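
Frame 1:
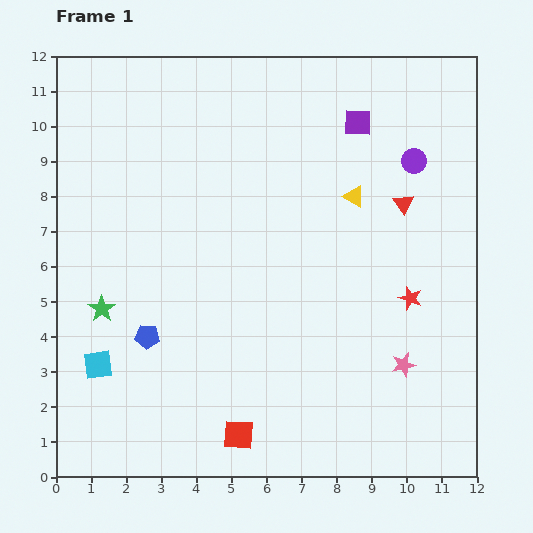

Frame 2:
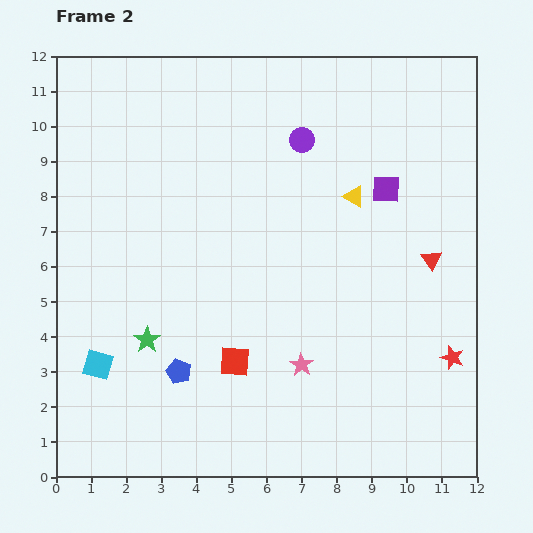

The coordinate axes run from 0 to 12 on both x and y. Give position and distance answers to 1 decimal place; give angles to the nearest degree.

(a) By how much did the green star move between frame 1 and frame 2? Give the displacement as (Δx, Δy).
(1.3, -0.9)

The green star was at (1.3, 4.8) in frame 1 and (2.6, 3.9) in frame 2.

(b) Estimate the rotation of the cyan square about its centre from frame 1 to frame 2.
24° clockwise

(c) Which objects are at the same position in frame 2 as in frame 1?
the cyan square, the yellow triangle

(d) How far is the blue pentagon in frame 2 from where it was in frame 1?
1.3

The blue pentagon moved from (2.6, 4.0) to (3.5, 3.0), a distance of √(0.9² + 1.0²) ≈ 1.3.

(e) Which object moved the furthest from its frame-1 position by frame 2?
the purple circle

(moved 3.3; next 2.9)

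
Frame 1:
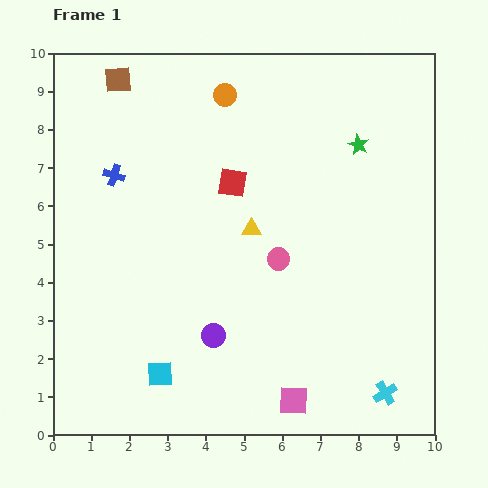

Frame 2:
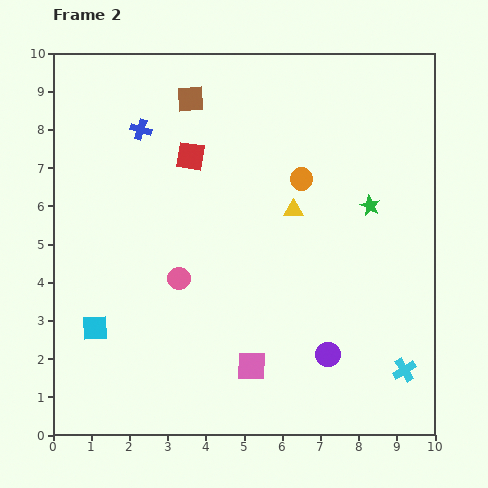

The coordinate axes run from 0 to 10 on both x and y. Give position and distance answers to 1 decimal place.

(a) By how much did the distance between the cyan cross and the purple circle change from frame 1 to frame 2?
-2.7

Distance in frame 1: 4.7. Distance in frame 2: 2.0.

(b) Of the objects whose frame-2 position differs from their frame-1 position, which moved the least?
the cyan cross

(moved 0.8)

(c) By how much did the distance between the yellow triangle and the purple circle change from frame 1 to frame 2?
+0.9

Distance in frame 1: 3.0. Distance in frame 2: 3.9.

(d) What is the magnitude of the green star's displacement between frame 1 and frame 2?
1.6

The green star moved from (8.0, 7.6) to (8.3, 6.0), a distance of √(0.3² + 1.6²) ≈ 1.6.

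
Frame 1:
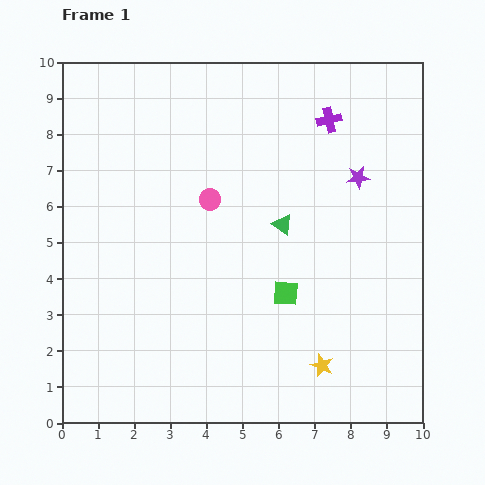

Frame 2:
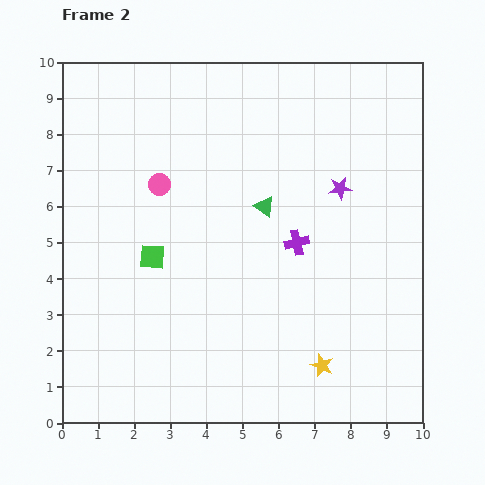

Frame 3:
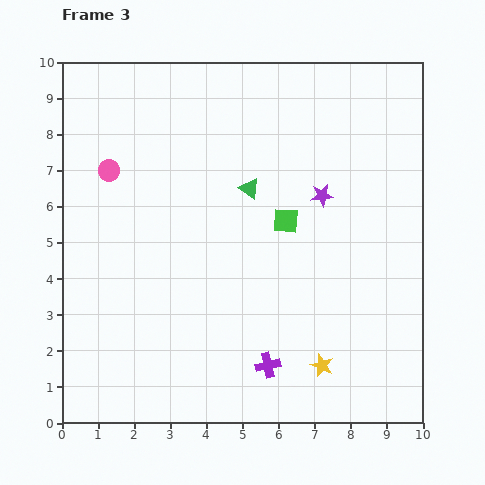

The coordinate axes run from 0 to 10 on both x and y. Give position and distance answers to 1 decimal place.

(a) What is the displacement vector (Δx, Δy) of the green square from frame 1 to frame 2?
(-3.7, 1.0)

The green square was at (6.2, 3.6) in frame 1 and (2.5, 4.6) in frame 2.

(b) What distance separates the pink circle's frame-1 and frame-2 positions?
1.5

The pink circle moved from (4.1, 6.2) to (2.7, 6.6), a distance of √(1.4² + 0.4²) ≈ 1.5.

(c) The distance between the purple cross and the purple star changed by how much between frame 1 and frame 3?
+3.1

Distance in frame 1: 1.8. Distance in frame 3: 4.9.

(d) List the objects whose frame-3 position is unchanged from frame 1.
the yellow star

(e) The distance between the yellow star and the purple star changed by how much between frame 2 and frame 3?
-0.2

Distance in frame 2: 4.9. Distance in frame 3: 4.7.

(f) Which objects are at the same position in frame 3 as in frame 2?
the yellow star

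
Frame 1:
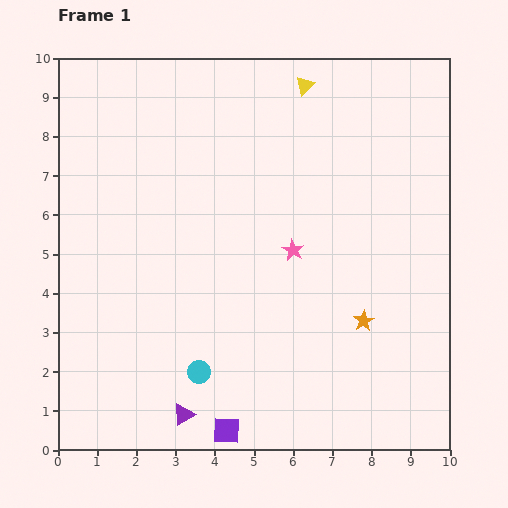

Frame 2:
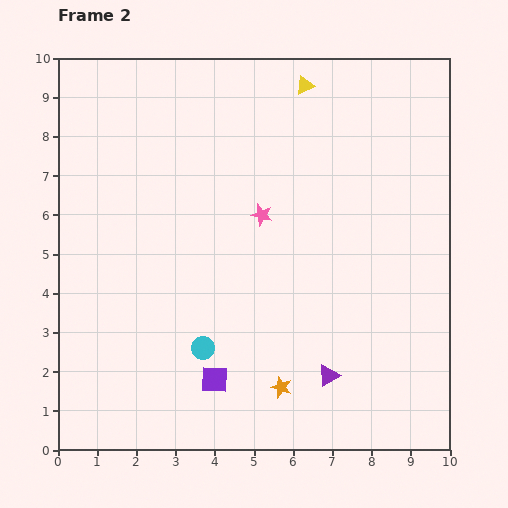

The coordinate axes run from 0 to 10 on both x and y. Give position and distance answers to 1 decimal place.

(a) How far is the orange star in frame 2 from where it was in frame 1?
2.7

The orange star moved from (7.8, 3.3) to (5.7, 1.6), a distance of √(2.1² + 1.7²) ≈ 2.7.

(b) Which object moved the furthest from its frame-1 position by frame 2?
the purple triangle

(moved 3.8; next 2.7)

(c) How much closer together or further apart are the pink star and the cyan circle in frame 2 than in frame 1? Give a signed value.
-0.2

Distance in frame 1: 3.9. Distance in frame 2: 3.7.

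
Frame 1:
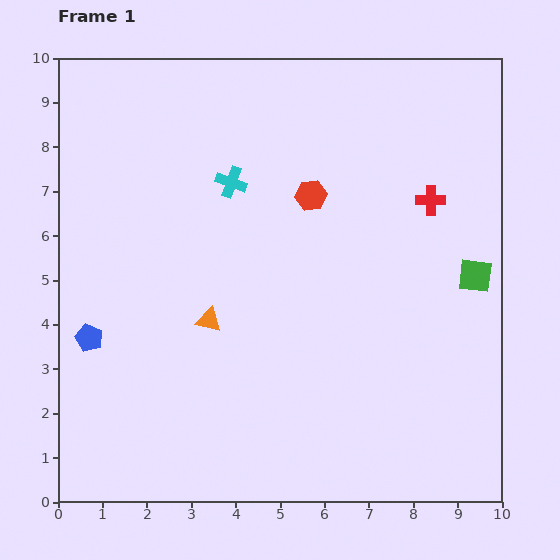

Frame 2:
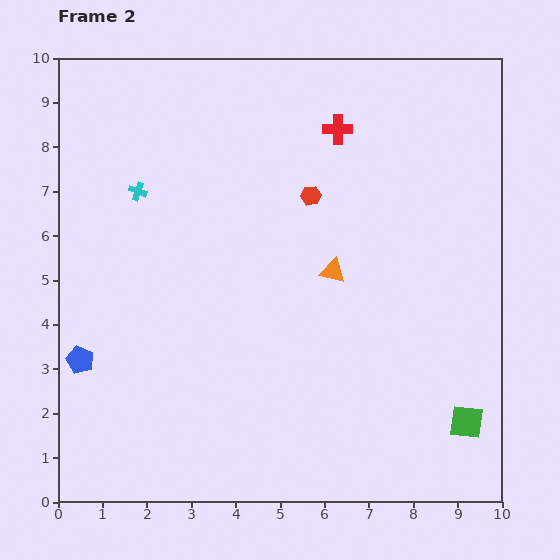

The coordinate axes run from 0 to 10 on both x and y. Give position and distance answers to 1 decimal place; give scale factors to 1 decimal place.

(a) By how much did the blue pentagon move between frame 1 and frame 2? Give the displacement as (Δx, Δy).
(-0.2, -0.5)

The blue pentagon was at (0.7, 3.7) in frame 1 and (0.5, 3.2) in frame 2.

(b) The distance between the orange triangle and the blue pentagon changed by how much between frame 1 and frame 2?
+3.3

Distance in frame 1: 2.7. Distance in frame 2: 6.0.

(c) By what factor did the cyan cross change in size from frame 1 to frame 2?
0.6×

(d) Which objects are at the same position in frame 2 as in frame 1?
the red hexagon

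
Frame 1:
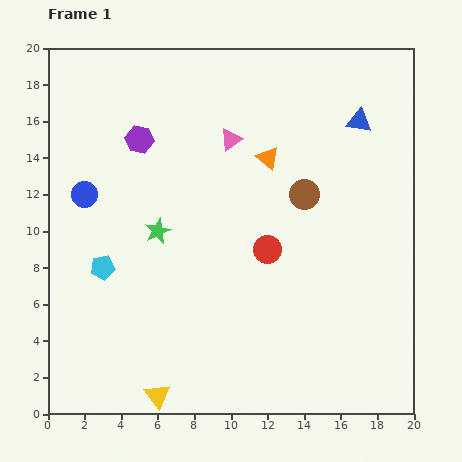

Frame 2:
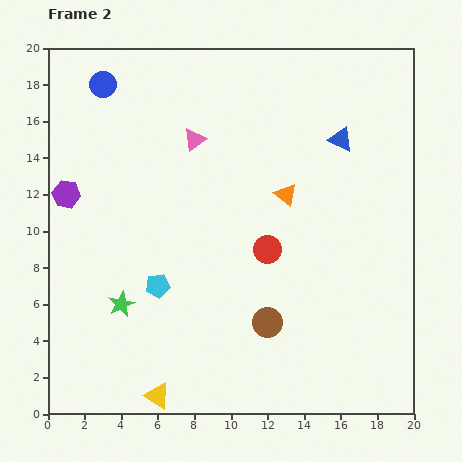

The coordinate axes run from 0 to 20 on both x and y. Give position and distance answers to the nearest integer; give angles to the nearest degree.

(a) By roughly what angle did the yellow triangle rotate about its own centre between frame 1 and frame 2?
21° counter-clockwise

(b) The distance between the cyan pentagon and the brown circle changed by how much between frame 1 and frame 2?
-6

Distance in frame 1: 12. Distance in frame 2: 6.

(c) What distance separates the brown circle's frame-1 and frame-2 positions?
7

The brown circle moved from (14, 12) to (12, 5), a distance of √(2² + 7²) ≈ 7.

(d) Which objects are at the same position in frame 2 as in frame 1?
the yellow triangle, the red circle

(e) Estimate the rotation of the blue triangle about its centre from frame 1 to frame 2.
15° clockwise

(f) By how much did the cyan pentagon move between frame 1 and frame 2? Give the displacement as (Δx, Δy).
(3, -1)

The cyan pentagon was at (3, 8) in frame 1 and (6, 7) in frame 2.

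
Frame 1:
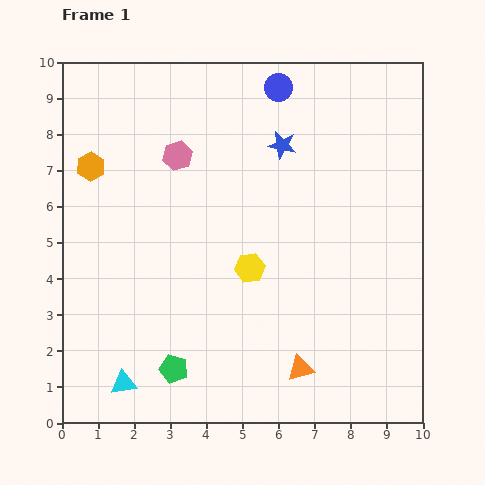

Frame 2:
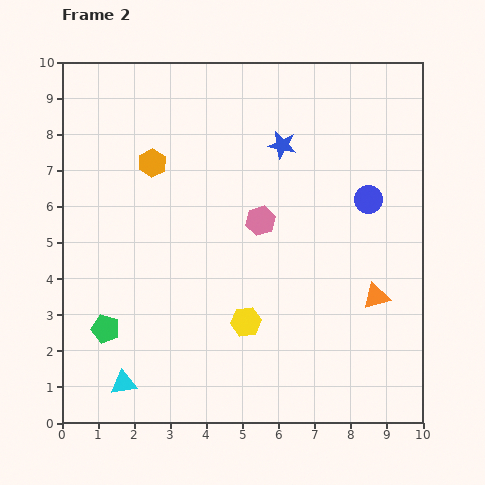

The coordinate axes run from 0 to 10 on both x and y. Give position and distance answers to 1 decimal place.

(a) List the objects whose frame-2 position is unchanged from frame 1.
the blue star, the cyan triangle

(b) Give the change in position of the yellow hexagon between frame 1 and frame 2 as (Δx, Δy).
(-0.1, -1.5)

The yellow hexagon was at (5.2, 4.3) in frame 1 and (5.1, 2.8) in frame 2.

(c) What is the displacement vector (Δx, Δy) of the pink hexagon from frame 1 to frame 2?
(2.3, -1.8)

The pink hexagon was at (3.2, 7.4) in frame 1 and (5.5, 5.6) in frame 2.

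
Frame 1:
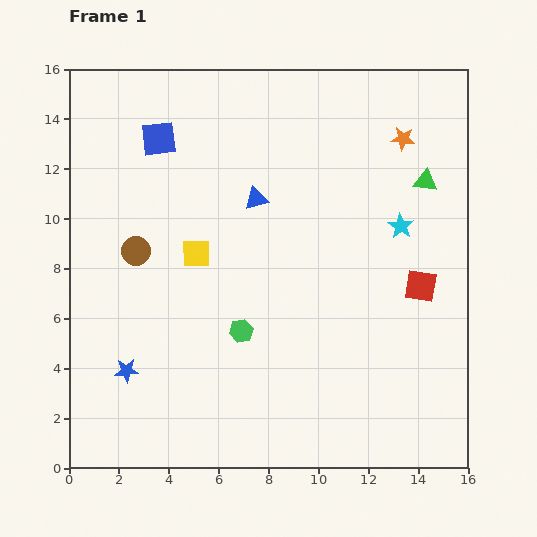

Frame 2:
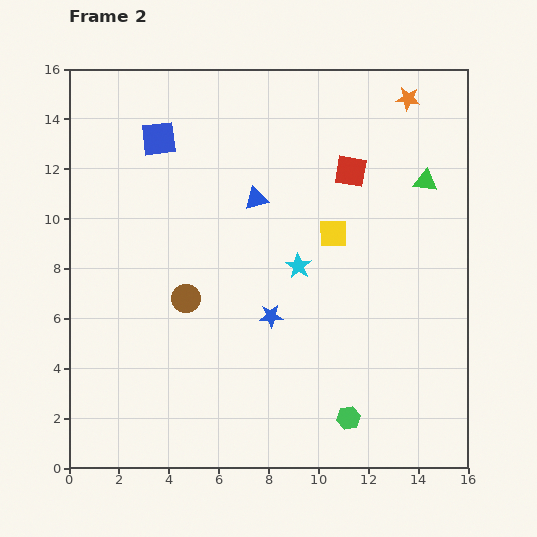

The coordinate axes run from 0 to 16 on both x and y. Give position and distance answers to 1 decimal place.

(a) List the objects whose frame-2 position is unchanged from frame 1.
the green triangle, the blue triangle, the blue square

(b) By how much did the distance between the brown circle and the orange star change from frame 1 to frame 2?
+0.4

Distance in frame 1: 11.6. Distance in frame 2: 12.0.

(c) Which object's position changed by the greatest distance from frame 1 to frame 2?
the blue star

(moved 6.2; next 5.6)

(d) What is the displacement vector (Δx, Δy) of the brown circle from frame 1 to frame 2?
(2.0, -1.9)

The brown circle was at (2.7, 8.7) in frame 1 and (4.7, 6.8) in frame 2.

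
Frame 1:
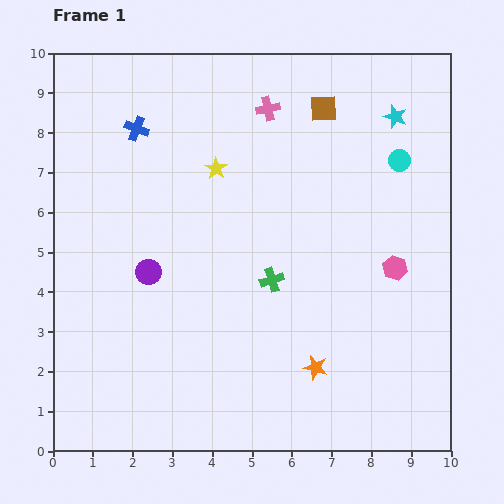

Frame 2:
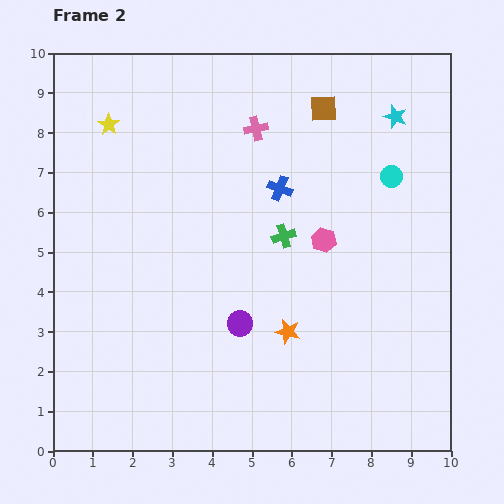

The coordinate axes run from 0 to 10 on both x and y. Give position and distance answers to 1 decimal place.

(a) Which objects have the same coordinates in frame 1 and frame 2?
the cyan star, the brown square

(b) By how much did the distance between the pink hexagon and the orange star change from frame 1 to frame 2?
-0.7

Distance in frame 1: 3.2. Distance in frame 2: 2.5.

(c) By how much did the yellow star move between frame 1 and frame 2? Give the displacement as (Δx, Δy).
(-2.7, 1.1)

The yellow star was at (4.1, 7.1) in frame 1 and (1.4, 8.2) in frame 2.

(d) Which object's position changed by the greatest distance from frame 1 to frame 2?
the blue cross

(moved 3.9; next 2.9)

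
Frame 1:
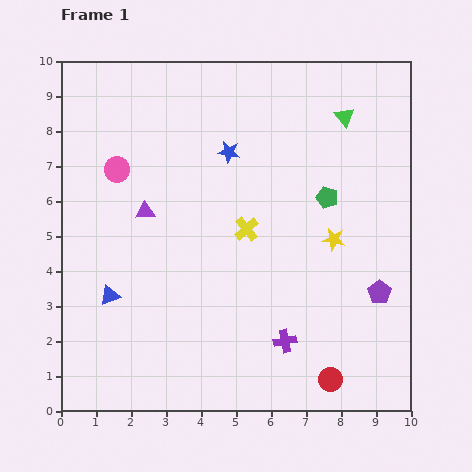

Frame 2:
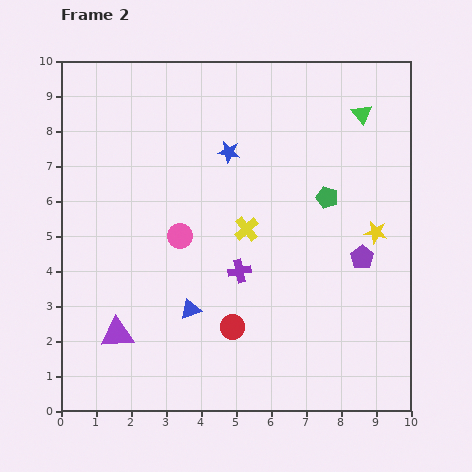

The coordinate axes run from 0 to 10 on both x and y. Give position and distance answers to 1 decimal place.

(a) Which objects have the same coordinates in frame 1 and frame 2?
the green pentagon, the blue star, the yellow cross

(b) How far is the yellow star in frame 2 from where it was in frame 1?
1.2

The yellow star moved from (7.8, 4.9) to (9.0, 5.1), a distance of √(1.2² + 0.2²) ≈ 1.2.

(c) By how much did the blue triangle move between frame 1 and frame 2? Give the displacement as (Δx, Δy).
(2.3, -0.4)

The blue triangle was at (1.4, 3.3) in frame 1 and (3.7, 2.9) in frame 2.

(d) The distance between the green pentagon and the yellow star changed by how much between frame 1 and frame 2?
+0.5

Distance in frame 1: 1.2. Distance in frame 2: 1.7.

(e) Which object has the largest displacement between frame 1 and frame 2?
the purple triangle

(moved 3.6; next 3.2)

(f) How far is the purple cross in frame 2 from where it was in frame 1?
2.4

The purple cross moved from (6.4, 2.0) to (5.1, 4.0), a distance of √(1.3² + 2.0²) ≈ 2.4.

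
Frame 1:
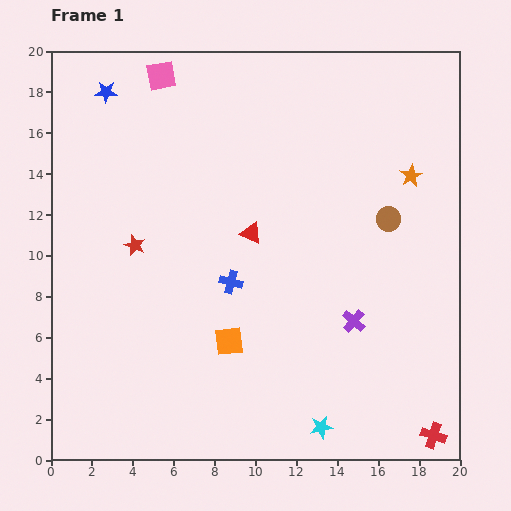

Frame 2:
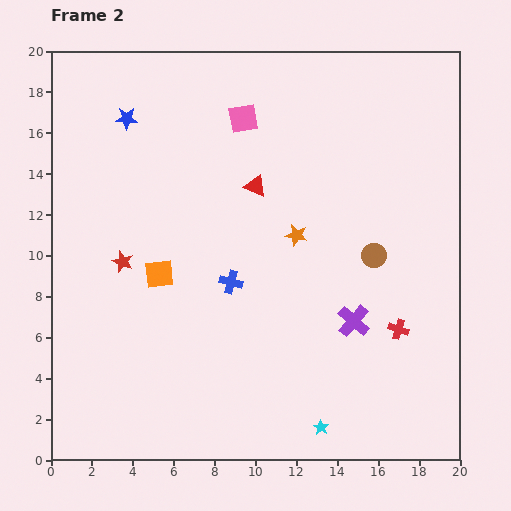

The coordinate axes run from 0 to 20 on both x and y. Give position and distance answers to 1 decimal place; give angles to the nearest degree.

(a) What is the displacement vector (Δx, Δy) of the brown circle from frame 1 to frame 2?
(-0.7, -1.8)

The brown circle was at (16.5, 11.8) in frame 1 and (15.8, 10.0) in frame 2.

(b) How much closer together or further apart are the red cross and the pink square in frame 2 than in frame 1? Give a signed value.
-9.3

Distance in frame 1: 22.1. Distance in frame 2: 12.8.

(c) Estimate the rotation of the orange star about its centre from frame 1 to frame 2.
30° counter-clockwise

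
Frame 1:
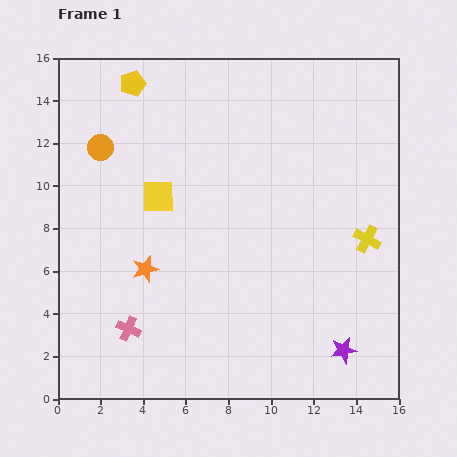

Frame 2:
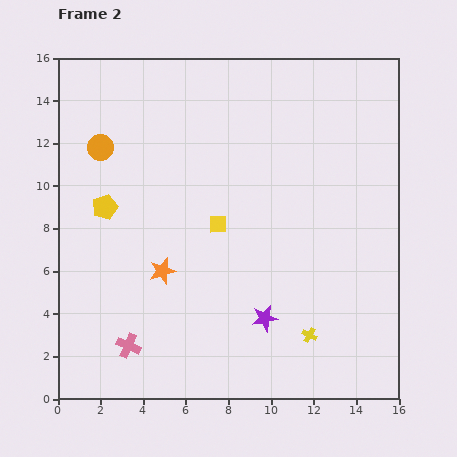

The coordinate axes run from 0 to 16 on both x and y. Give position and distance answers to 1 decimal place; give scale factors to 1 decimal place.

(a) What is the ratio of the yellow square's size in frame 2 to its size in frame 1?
0.6×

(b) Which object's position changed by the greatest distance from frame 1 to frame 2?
the yellow pentagon

(moved 5.9; next 5.2)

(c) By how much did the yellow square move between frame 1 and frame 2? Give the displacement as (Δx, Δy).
(2.8, -1.3)

The yellow square was at (4.7, 9.5) in frame 1 and (7.5, 8.2) in frame 2.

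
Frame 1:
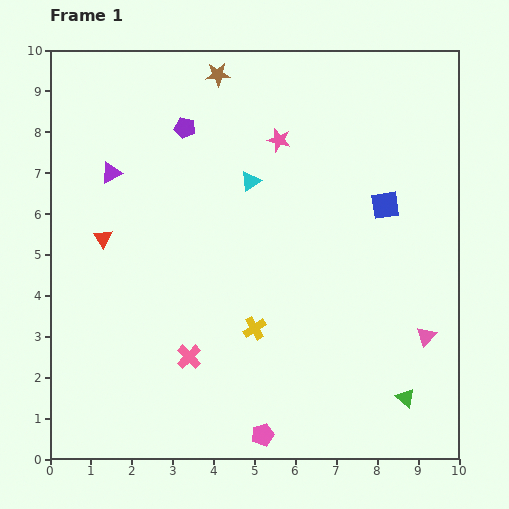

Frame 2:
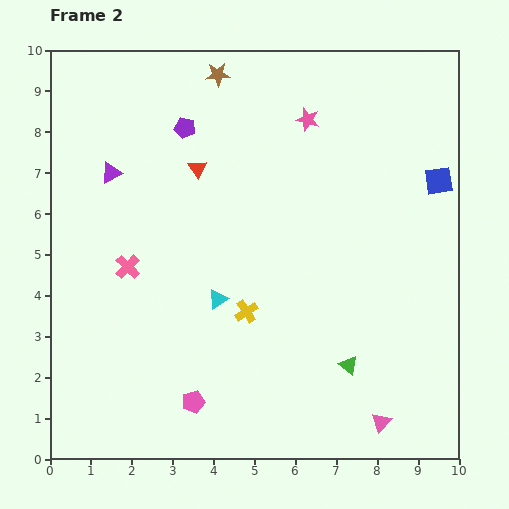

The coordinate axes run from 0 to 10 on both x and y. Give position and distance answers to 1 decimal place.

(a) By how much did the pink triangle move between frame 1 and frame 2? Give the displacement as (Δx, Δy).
(-1.1, -2.1)

The pink triangle was at (9.2, 3.0) in frame 1 and (8.1, 0.9) in frame 2.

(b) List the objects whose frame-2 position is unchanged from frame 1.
the brown star, the purple triangle, the purple pentagon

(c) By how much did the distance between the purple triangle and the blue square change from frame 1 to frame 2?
+1.3

Distance in frame 1: 6.7. Distance in frame 2: 8.0.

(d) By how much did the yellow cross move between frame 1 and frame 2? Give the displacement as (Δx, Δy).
(-0.2, 0.4)

The yellow cross was at (5.0, 3.2) in frame 1 and (4.8, 3.6) in frame 2.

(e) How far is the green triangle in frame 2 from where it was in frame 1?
1.6

The green triangle moved from (8.7, 1.5) to (7.3, 2.3), a distance of √(1.4² + 0.8²) ≈ 1.6.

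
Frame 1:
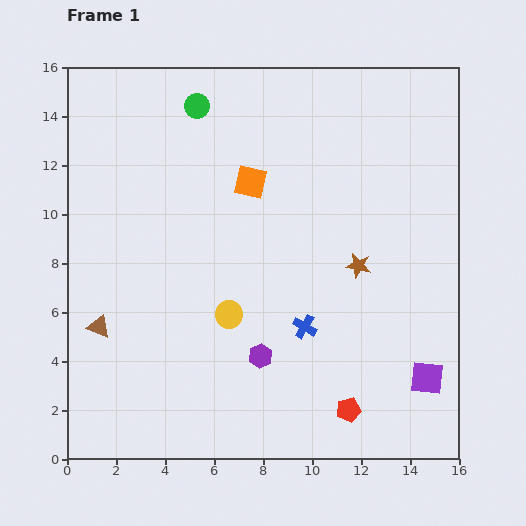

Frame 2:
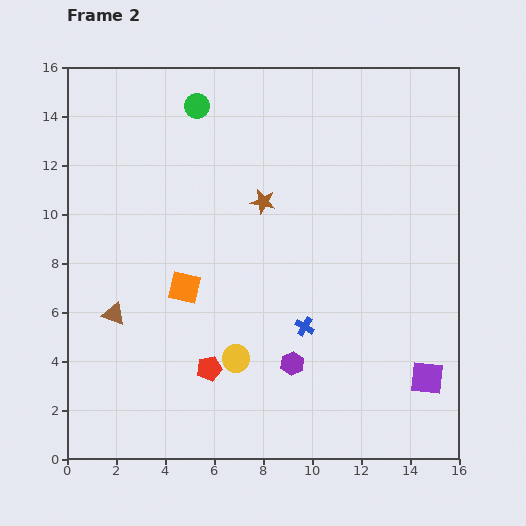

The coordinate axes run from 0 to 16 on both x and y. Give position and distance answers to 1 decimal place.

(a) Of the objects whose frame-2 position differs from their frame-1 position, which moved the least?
the brown triangle

(moved 0.8)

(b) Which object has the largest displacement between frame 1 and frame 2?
the red pentagon

(moved 5.9; next 5.1)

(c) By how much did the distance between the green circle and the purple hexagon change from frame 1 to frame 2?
+0.7

Distance in frame 1: 10.5. Distance in frame 2: 11.2.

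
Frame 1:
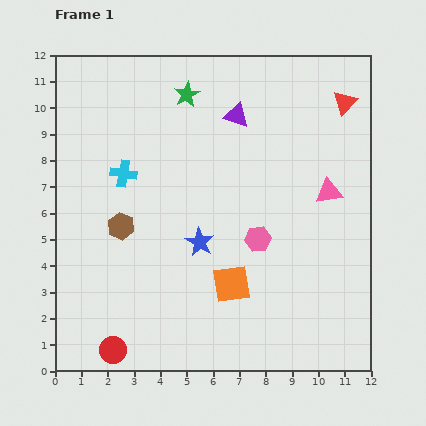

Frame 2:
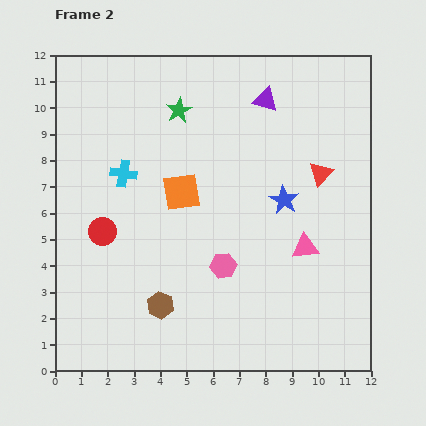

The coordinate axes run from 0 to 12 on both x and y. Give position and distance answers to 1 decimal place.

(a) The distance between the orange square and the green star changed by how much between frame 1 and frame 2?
-4.3

Distance in frame 1: 7.4. Distance in frame 2: 3.1.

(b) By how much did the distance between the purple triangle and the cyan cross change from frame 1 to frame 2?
+1.3

Distance in frame 1: 4.8. Distance in frame 2: 6.1.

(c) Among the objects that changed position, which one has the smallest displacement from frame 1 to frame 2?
the green star

(moved 0.7)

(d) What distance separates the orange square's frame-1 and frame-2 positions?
4.0

The orange square moved from (6.7, 3.3) to (4.8, 6.8), a distance of √(1.9² + 3.5²) ≈ 4.0.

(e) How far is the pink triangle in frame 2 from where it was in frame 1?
2.3

The pink triangle moved from (10.4, 6.8) to (9.5, 4.7), a distance of √(0.9² + 2.1²) ≈ 2.3.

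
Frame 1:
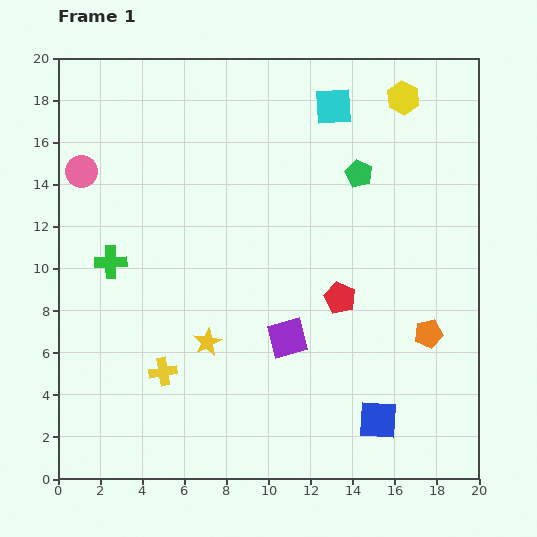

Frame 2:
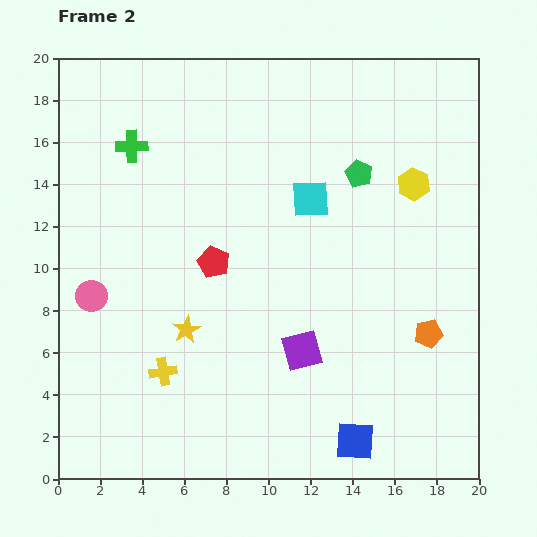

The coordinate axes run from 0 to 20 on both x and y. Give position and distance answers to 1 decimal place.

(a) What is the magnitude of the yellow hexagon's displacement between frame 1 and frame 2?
4.1

The yellow hexagon moved from (16.4, 18.1) to (16.9, 14.0), a distance of √(0.5² + 4.1²) ≈ 4.1.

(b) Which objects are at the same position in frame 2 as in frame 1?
the yellow cross, the orange pentagon, the green pentagon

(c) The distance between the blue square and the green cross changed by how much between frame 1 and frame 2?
+2.9

Distance in frame 1: 14.7. Distance in frame 2: 17.6.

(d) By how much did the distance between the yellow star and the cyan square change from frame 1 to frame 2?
-4.1

Distance in frame 1: 12.7. Distance in frame 2: 8.6.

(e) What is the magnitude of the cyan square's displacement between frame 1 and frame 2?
4.5

The cyan square moved from (13.1, 17.7) to (12.0, 13.3), a distance of √(1.1² + 4.4²) ≈ 4.5.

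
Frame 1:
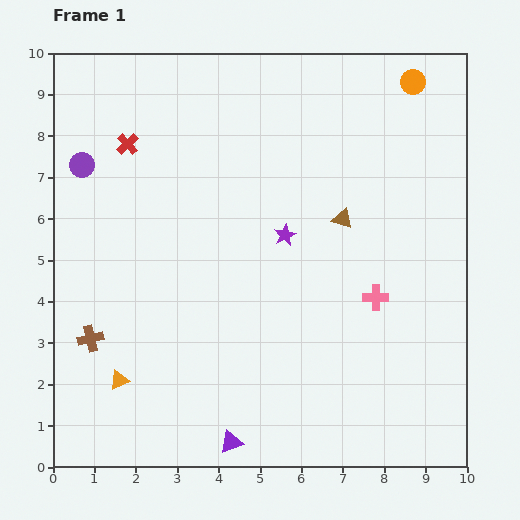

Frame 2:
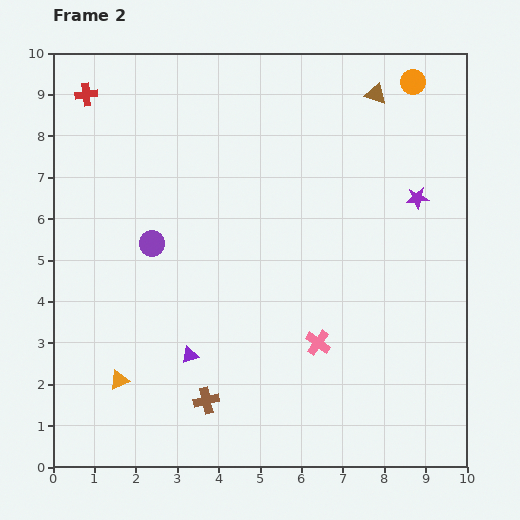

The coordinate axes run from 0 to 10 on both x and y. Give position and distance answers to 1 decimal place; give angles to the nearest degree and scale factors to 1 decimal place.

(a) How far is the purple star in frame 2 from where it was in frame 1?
3.3

The purple star moved from (5.6, 5.6) to (8.8, 6.5), a distance of √(3.2² + 0.9²) ≈ 3.3.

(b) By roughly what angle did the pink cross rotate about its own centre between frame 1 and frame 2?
36° clockwise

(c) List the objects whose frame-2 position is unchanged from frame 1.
the orange triangle, the orange circle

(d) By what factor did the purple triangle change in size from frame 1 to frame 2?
0.7×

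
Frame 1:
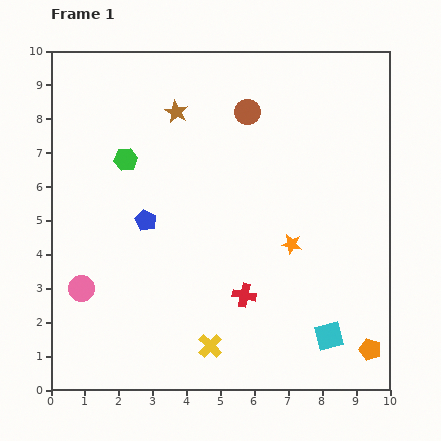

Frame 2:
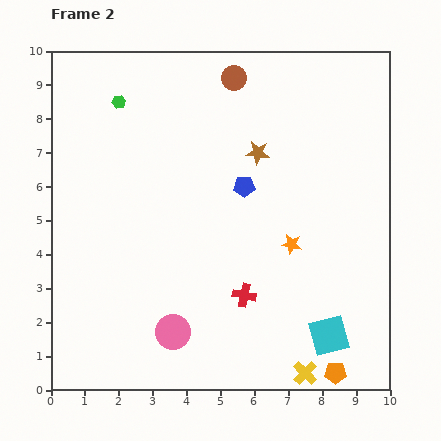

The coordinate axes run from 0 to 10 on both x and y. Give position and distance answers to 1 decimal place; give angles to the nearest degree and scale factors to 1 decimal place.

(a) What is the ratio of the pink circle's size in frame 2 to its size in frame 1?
1.4×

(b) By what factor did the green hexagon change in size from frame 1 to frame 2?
0.6×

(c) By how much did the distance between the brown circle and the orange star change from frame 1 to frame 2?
+1.1

Distance in frame 1: 4.1. Distance in frame 2: 5.2.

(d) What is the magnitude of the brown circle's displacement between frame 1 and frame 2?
1.1

The brown circle moved from (5.8, 8.2) to (5.4, 9.2), a distance of √(0.4² + 1.0²) ≈ 1.1.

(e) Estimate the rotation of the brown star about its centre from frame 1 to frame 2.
21° counter-clockwise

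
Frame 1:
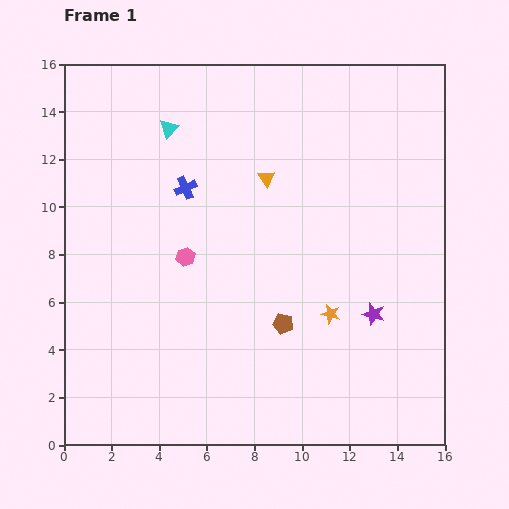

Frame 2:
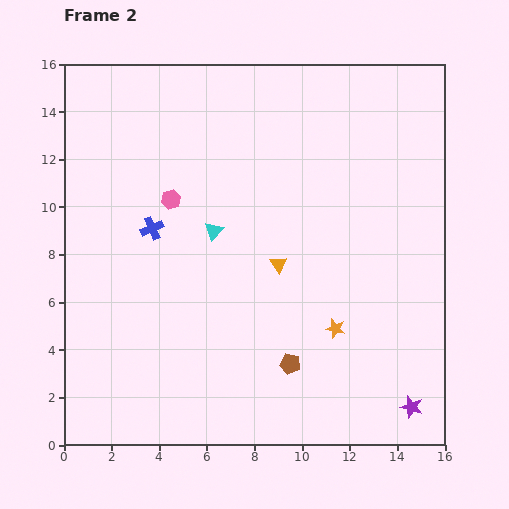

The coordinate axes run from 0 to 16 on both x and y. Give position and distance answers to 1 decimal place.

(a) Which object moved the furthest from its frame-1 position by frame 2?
the cyan triangle

(moved 4.7; next 4.2)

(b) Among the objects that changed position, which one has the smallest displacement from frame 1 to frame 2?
the orange star

(moved 0.6)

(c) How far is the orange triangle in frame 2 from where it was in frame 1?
3.6

The orange triangle moved from (8.5, 11.2) to (9.0, 7.6), a distance of √(0.5² + 3.6²) ≈ 3.6.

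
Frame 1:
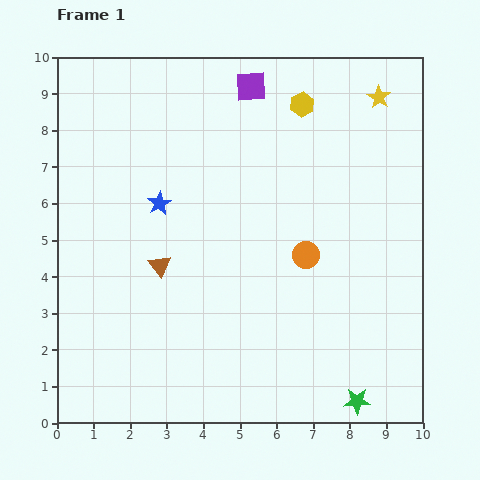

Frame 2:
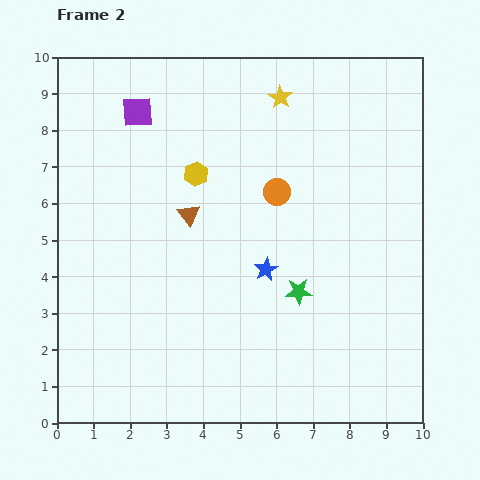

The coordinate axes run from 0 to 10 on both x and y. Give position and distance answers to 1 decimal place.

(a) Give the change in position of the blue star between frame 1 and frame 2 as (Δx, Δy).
(2.9, -1.8)

The blue star was at (2.8, 6.0) in frame 1 and (5.7, 4.2) in frame 2.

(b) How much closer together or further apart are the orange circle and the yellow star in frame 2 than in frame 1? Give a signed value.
-2.1

Distance in frame 1: 4.7. Distance in frame 2: 2.6.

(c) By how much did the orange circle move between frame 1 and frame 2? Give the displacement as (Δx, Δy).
(-0.8, 1.7)

The orange circle was at (6.8, 4.6) in frame 1 and (6.0, 6.3) in frame 2.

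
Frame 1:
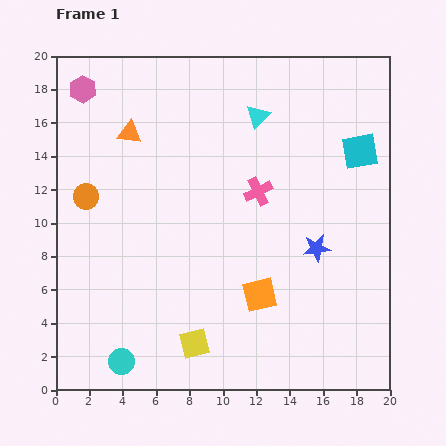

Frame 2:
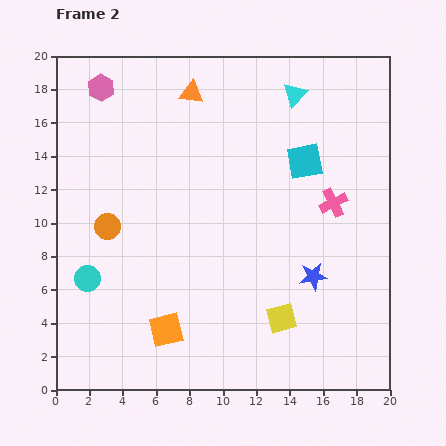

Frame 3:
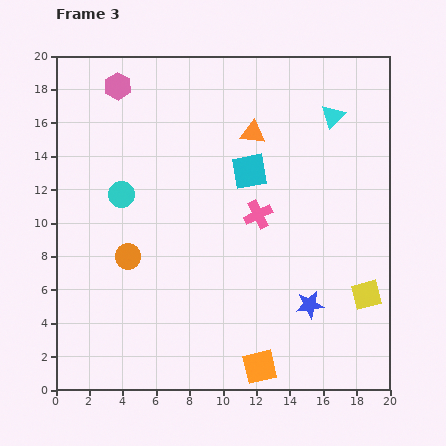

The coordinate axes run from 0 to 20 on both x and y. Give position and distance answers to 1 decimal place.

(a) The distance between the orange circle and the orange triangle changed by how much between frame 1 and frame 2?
+4.8

Distance in frame 1: 4.6. Distance in frame 2: 9.4.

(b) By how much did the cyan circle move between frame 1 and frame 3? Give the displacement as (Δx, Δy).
(0.0, 10.0)

The cyan circle was at (3.9, 1.7) in frame 1 and (3.9, 11.7) in frame 3.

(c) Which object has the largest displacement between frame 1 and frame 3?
the yellow square

(moved 10.7; next 10.0)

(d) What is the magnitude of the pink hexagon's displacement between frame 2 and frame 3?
1.0

The pink hexagon moved from (2.7, 18.1) to (3.7, 18.2), a distance of √(1.0² + 0.1²) ≈ 1.0.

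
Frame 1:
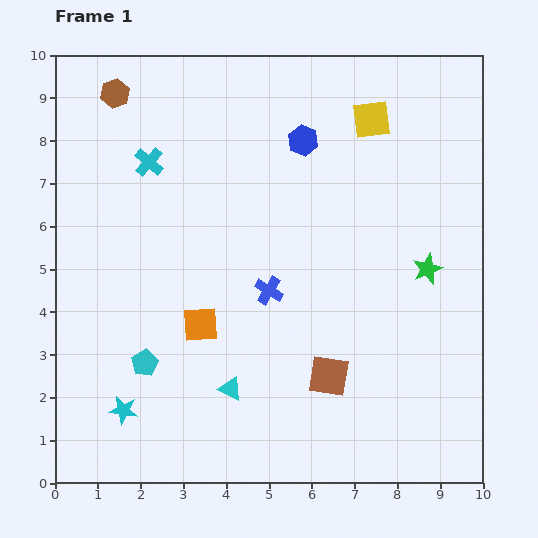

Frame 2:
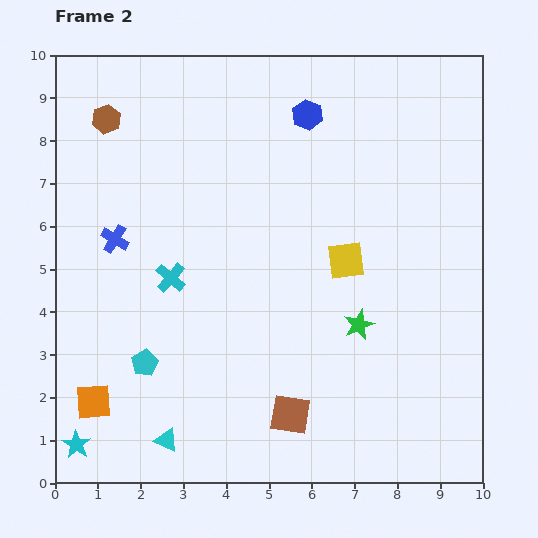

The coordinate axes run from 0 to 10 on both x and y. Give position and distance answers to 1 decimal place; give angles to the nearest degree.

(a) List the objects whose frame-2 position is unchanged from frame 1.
the cyan pentagon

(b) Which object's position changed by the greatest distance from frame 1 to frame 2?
the blue cross

(moved 3.8; next 3.4)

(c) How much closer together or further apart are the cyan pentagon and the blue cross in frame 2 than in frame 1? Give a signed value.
-0.4

Distance in frame 1: 3.4. Distance in frame 2: 3.0.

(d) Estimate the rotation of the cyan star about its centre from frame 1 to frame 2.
24° clockwise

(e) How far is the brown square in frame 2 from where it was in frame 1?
1.3

The brown square moved from (6.4, 2.5) to (5.5, 1.6), a distance of √(0.9² + 0.9²) ≈ 1.3.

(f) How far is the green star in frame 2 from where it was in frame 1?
2.1

The green star moved from (8.7, 5.0) to (7.1, 3.7), a distance of √(1.6² + 1.3²) ≈ 2.1.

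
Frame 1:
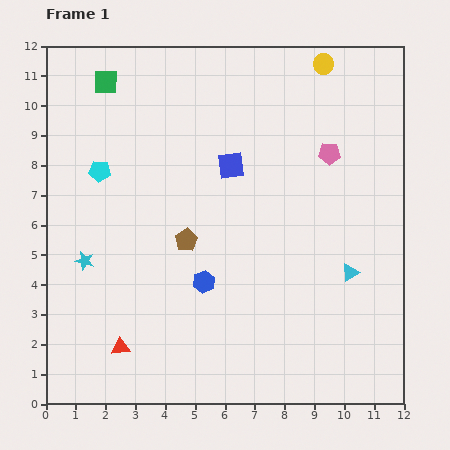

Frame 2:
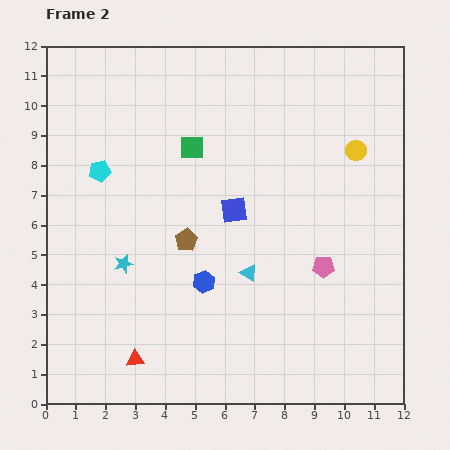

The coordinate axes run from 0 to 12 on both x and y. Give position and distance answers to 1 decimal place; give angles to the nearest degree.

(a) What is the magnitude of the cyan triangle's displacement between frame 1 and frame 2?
3.4

The cyan triangle moved from (10.2, 4.4) to (6.8, 4.4), a distance of √(3.4² + 0.0²) ≈ 3.4.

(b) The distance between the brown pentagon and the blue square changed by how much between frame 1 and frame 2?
-1.0

Distance in frame 1: 2.9. Distance in frame 2: 1.9.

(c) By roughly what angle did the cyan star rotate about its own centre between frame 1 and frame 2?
27° counter-clockwise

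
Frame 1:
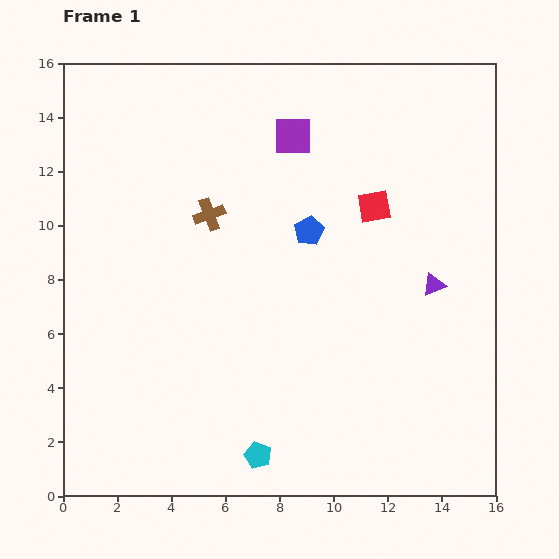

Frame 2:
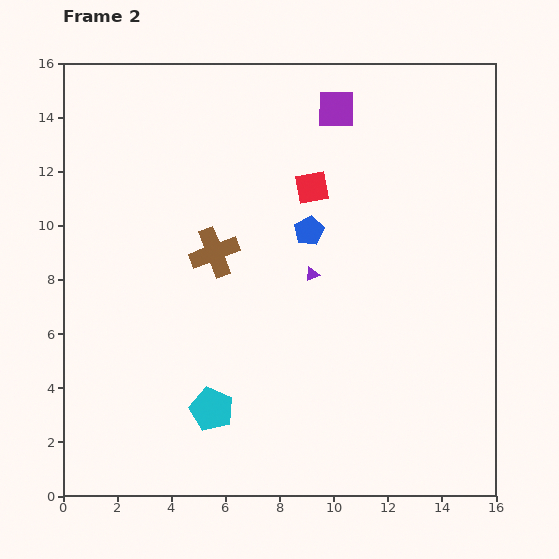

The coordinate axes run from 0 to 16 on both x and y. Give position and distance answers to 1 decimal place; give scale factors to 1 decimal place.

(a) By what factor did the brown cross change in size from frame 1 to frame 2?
1.6×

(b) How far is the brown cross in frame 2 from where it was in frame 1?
1.4

The brown cross moved from (5.4, 10.4) to (5.6, 9.0), a distance of √(0.2² + 1.4²) ≈ 1.4.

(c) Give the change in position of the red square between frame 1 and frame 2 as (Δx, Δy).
(-2.3, 0.7)

The red square was at (11.5, 10.7) in frame 1 and (9.2, 11.4) in frame 2.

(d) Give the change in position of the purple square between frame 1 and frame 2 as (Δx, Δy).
(1.6, 1.0)

The purple square was at (8.5, 13.3) in frame 1 and (10.1, 14.3) in frame 2.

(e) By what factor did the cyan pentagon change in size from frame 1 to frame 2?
1.6×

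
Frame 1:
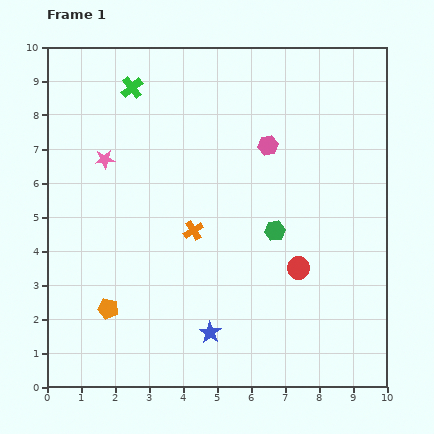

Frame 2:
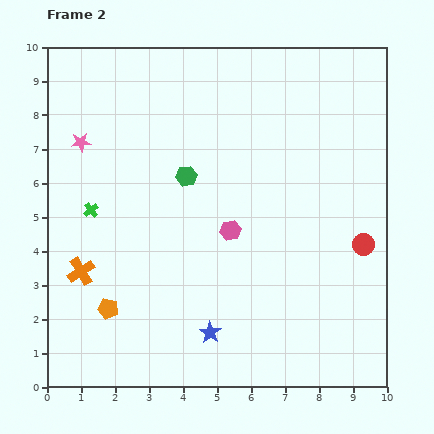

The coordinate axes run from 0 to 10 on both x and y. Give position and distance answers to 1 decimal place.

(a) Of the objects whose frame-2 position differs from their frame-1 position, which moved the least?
the pink star

(moved 0.9)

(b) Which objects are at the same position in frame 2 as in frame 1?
the orange pentagon, the blue star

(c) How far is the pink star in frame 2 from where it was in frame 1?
0.9

The pink star moved from (1.7, 6.7) to (1.0, 7.2), a distance of √(0.7² + 0.5²) ≈ 0.9.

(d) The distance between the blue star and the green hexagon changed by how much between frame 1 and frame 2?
+1.1

Distance in frame 1: 3.6. Distance in frame 2: 4.7.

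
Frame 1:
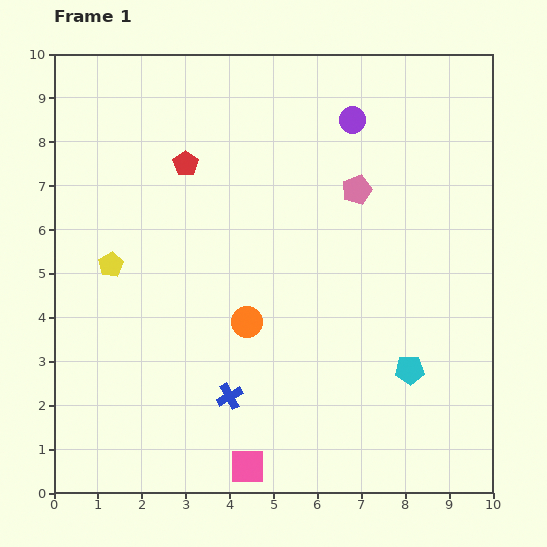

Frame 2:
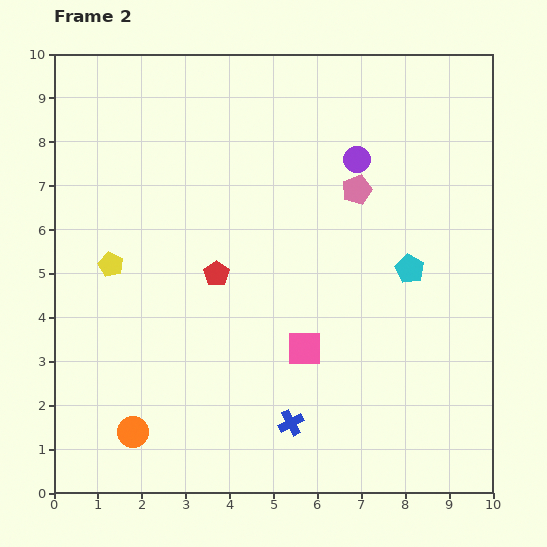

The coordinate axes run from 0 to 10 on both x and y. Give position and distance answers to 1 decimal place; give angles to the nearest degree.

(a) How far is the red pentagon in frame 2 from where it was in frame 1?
2.6

The red pentagon moved from (3.0, 7.5) to (3.7, 5.0), a distance of √(0.7² + 2.5²) ≈ 2.6.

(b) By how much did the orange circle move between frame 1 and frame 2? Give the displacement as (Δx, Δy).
(-2.6, -2.5)

The orange circle was at (4.4, 3.9) in frame 1 and (1.8, 1.4) in frame 2.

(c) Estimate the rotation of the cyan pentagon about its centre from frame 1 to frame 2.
30° clockwise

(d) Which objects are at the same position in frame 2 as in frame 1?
the yellow pentagon, the pink pentagon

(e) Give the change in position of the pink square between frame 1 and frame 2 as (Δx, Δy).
(1.3, 2.7)

The pink square was at (4.4, 0.6) in frame 1 and (5.7, 3.3) in frame 2.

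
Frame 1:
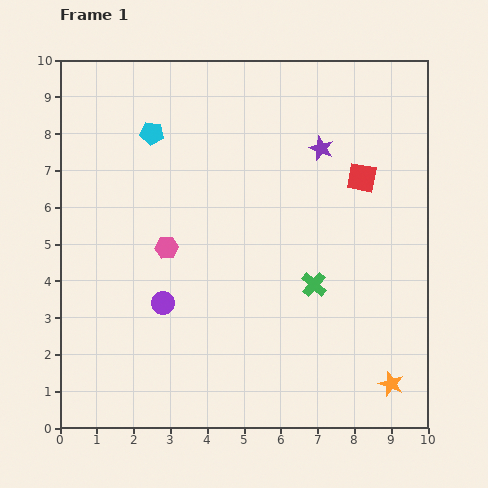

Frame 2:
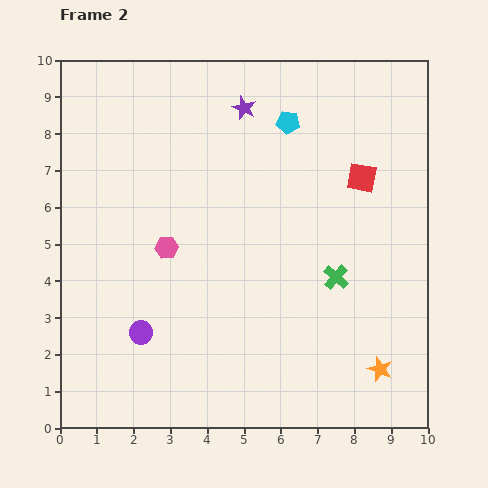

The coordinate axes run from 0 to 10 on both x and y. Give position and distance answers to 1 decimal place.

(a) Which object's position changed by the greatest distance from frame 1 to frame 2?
the cyan pentagon

(moved 3.7; next 2.4)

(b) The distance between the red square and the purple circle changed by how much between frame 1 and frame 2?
+0.9

Distance in frame 1: 6.4. Distance in frame 2: 7.3.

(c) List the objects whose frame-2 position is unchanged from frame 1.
the red square, the pink hexagon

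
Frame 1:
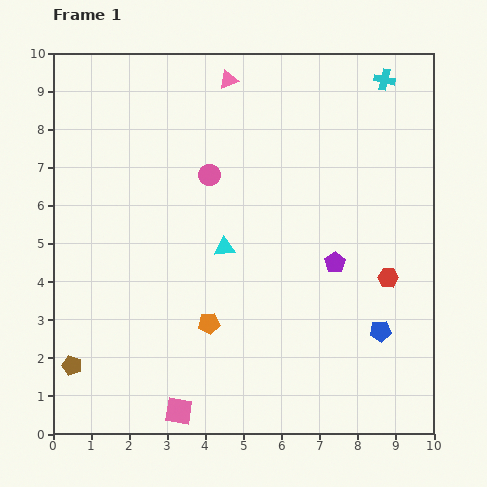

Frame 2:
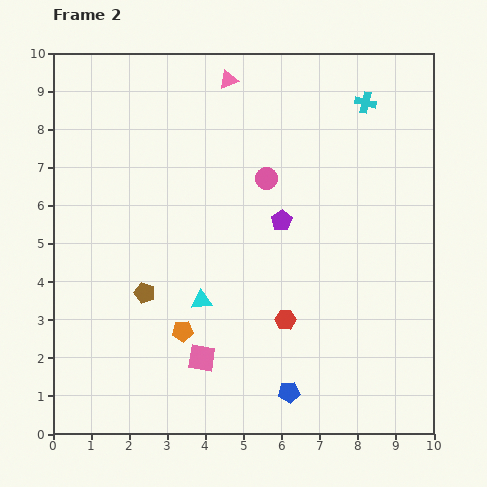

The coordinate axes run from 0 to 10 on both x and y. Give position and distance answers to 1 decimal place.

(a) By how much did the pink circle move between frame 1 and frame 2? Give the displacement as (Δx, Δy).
(1.5, -0.1)

The pink circle was at (4.1, 6.8) in frame 1 and (5.6, 6.7) in frame 2.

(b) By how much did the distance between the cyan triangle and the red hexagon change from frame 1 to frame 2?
-2.1

Distance in frame 1: 4.4. Distance in frame 2: 2.3.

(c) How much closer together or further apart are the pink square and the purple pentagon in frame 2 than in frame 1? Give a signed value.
-1.5

Distance in frame 1: 5.7. Distance in frame 2: 4.2.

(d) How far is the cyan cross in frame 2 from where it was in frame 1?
0.8

The cyan cross moved from (8.7, 9.3) to (8.2, 8.7), a distance of √(0.5² + 0.6²) ≈ 0.8.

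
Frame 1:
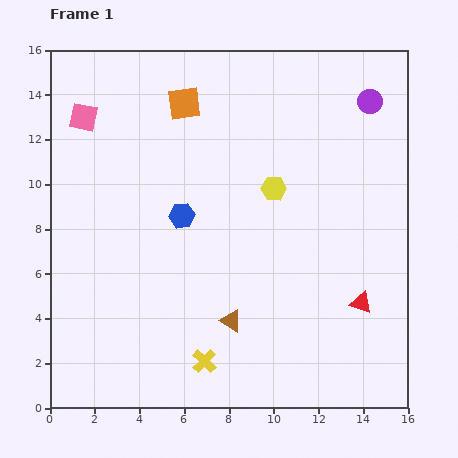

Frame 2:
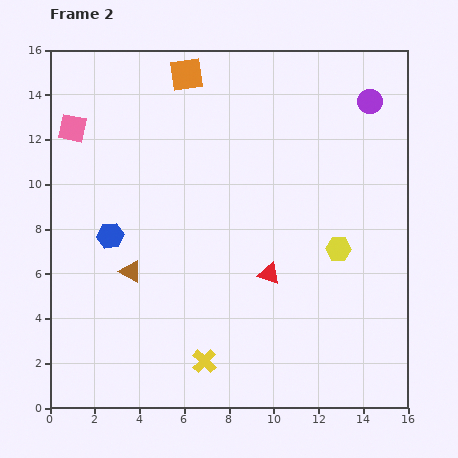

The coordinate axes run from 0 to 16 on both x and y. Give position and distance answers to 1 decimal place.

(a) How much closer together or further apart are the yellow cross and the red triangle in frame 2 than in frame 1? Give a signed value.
-2.6

Distance in frame 1: 7.5. Distance in frame 2: 4.9.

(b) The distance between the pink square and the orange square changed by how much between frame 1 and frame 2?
+1.1

Distance in frame 1: 4.5. Distance in frame 2: 5.6.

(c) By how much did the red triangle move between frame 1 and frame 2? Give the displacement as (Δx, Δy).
(-4.1, 1.3)

The red triangle was at (13.9, 4.7) in frame 1 and (9.8, 6.0) in frame 2.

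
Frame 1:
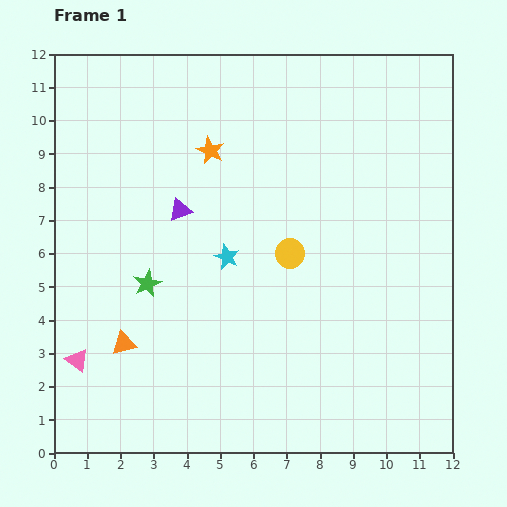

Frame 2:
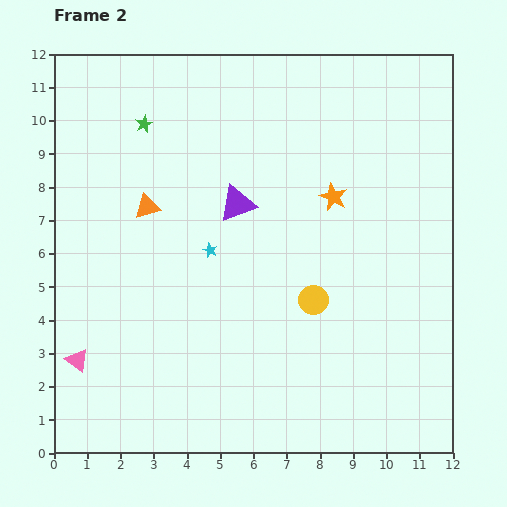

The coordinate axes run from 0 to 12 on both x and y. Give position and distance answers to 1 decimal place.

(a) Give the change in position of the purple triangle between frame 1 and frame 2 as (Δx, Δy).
(1.7, 0.2)

The purple triangle was at (3.8, 7.3) in frame 1 and (5.5, 7.5) in frame 2.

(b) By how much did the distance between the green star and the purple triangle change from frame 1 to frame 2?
+1.3

Distance in frame 1: 2.4. Distance in frame 2: 3.7.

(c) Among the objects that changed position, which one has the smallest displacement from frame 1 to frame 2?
the cyan star

(moved 0.5)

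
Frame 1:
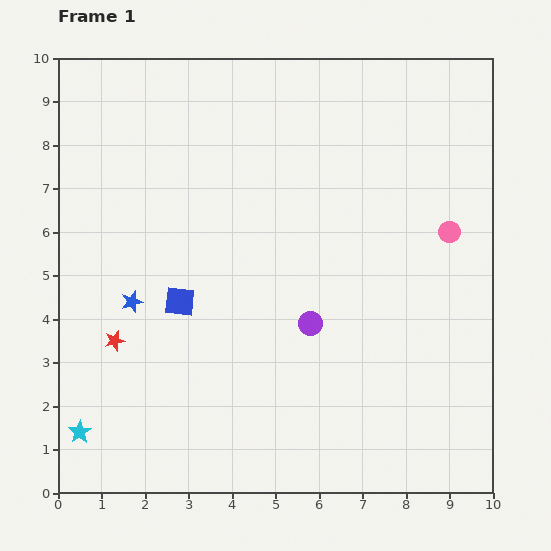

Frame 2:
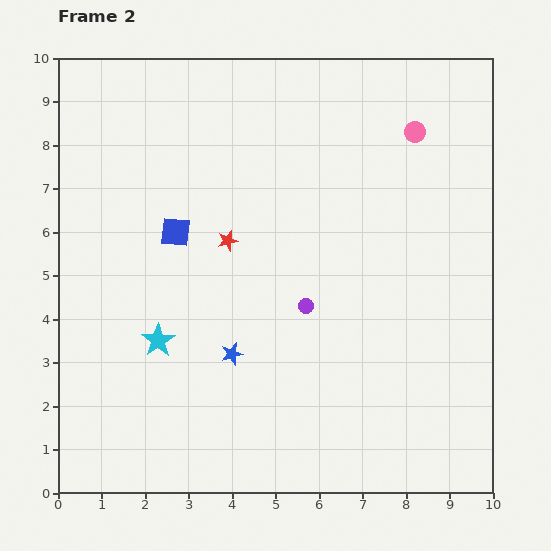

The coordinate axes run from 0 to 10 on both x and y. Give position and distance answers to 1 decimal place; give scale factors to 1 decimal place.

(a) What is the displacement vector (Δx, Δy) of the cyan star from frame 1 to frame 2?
(1.8, 2.1)

The cyan star was at (0.5, 1.4) in frame 1 and (2.3, 3.5) in frame 2.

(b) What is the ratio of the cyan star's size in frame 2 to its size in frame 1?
1.4×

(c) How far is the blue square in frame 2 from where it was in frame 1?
1.6

The blue square moved from (2.8, 4.4) to (2.7, 6.0), a distance of √(0.1² + 1.6²) ≈ 1.6.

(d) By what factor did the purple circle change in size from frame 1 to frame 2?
0.7×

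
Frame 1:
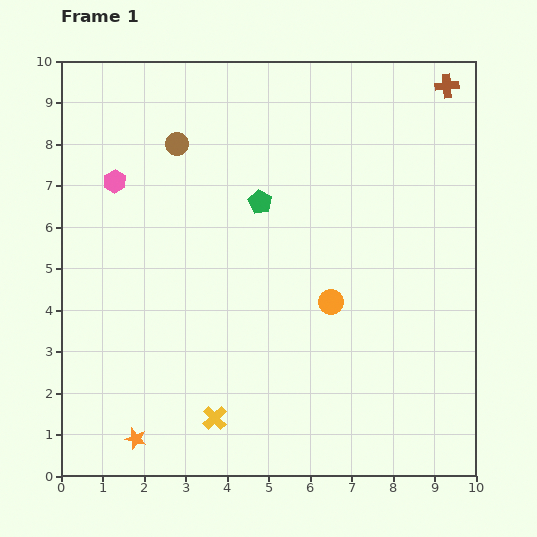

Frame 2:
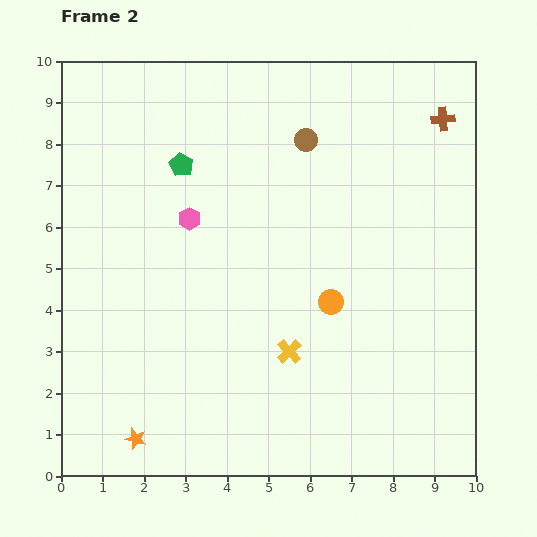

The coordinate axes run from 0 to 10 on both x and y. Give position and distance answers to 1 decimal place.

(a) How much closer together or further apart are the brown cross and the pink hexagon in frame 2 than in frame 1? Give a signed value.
-1.7

Distance in frame 1: 8.3. Distance in frame 2: 6.6.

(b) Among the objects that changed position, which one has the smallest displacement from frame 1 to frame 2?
the brown cross

(moved 0.8)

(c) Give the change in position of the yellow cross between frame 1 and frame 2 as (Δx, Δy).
(1.8, 1.6)

The yellow cross was at (3.7, 1.4) in frame 1 and (5.5, 3.0) in frame 2.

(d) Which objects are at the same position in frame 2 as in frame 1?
the orange circle, the orange star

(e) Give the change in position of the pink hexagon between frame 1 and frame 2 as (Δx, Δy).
(1.8, -0.9)

The pink hexagon was at (1.3, 7.1) in frame 1 and (3.1, 6.2) in frame 2.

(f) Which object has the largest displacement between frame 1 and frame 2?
the brown circle

(moved 3.1; next 2.4)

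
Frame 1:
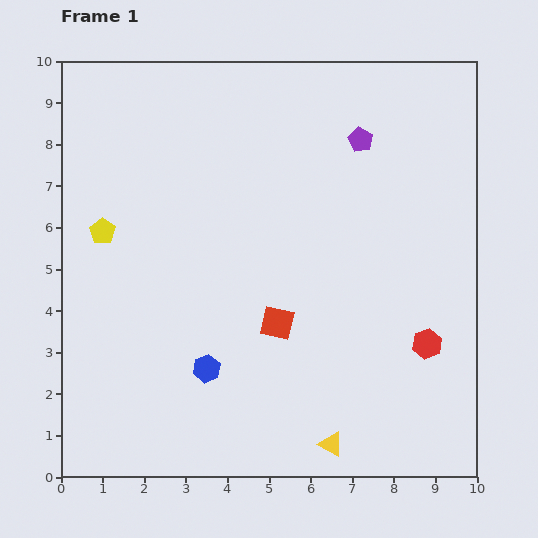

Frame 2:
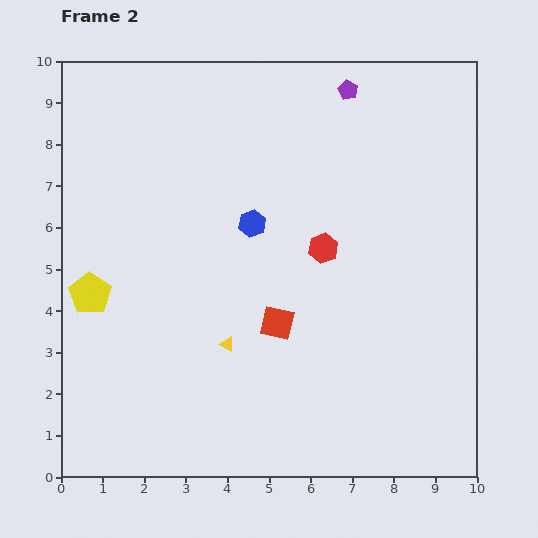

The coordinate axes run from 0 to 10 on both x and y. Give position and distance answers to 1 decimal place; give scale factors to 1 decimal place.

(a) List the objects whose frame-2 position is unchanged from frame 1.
the red square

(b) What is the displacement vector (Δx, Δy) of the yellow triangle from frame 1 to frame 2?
(-2.5, 2.4)

The yellow triangle was at (6.5, 0.8) in frame 1 and (4.0, 3.2) in frame 2.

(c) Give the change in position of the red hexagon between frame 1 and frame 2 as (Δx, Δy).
(-2.5, 2.3)

The red hexagon was at (8.8, 3.2) in frame 1 and (6.3, 5.5) in frame 2.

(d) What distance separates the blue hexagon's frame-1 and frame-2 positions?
3.7

The blue hexagon moved from (3.5, 2.6) to (4.6, 6.1), a distance of √(1.1² + 3.5²) ≈ 3.7.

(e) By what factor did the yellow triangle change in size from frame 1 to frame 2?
0.6×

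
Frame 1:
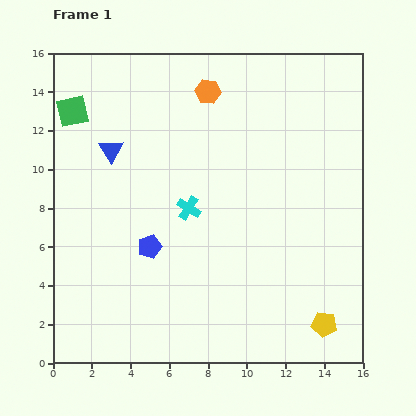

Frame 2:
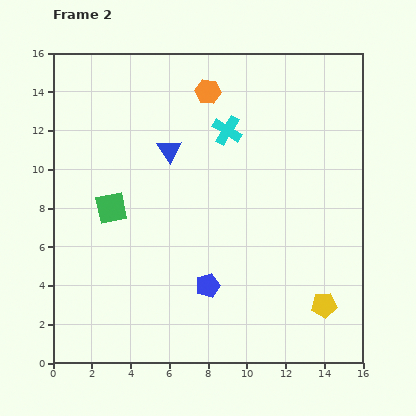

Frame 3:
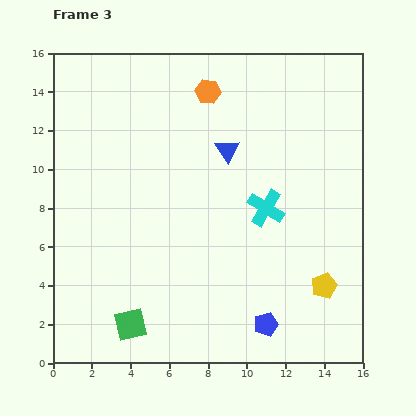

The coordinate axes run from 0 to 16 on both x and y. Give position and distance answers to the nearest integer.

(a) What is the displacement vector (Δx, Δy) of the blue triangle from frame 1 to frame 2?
(3, 0)

The blue triangle was at (3, 11) in frame 1 and (6, 11) in frame 2.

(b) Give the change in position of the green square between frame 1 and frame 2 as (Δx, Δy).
(2, -5)

The green square was at (1, 13) in frame 1 and (3, 8) in frame 2.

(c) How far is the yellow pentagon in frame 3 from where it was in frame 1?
2

The yellow pentagon moved from (14, 2) to (14, 4), a distance of √(0² + 2²) ≈ 2.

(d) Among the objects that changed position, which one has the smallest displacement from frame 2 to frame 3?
the yellow pentagon

(moved 1)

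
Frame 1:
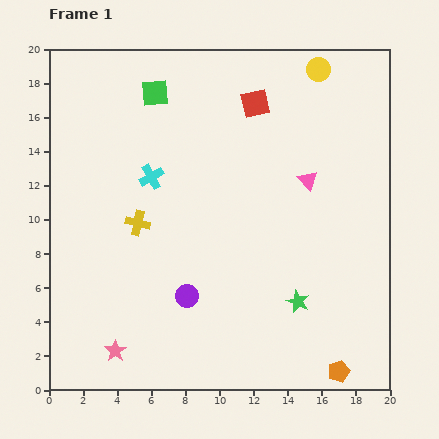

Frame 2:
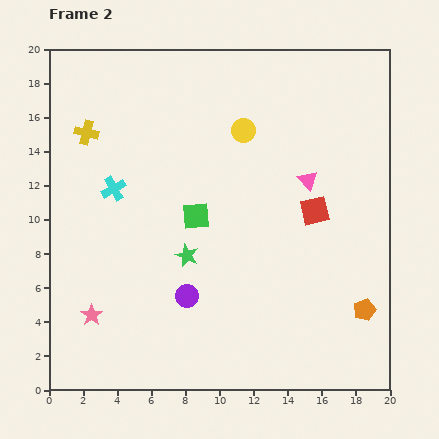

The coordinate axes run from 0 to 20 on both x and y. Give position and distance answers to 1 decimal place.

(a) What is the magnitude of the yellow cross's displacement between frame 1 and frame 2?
6.1

The yellow cross moved from (5.2, 9.8) to (2.2, 15.1), a distance of √(3.0² + 5.3²) ≈ 6.1.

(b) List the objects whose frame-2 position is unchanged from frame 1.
the pink triangle, the purple circle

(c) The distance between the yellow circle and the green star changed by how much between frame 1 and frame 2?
-5.7

Distance in frame 1: 13.7. Distance in frame 2: 8.0.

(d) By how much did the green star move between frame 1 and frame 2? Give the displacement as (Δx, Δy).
(-6.5, 2.7)

The green star was at (14.6, 5.2) in frame 1 and (8.1, 7.9) in frame 2.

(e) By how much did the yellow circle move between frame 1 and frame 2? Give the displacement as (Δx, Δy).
(-4.4, -3.6)

The yellow circle was at (15.8, 18.8) in frame 1 and (11.4, 15.2) in frame 2.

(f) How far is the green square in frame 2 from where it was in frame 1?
7.6

The green square moved from (6.2, 17.4) to (8.6, 10.2), a distance of √(2.4² + 7.2²) ≈ 7.6.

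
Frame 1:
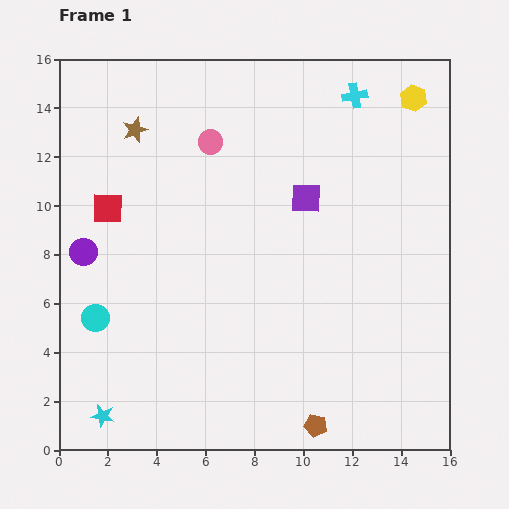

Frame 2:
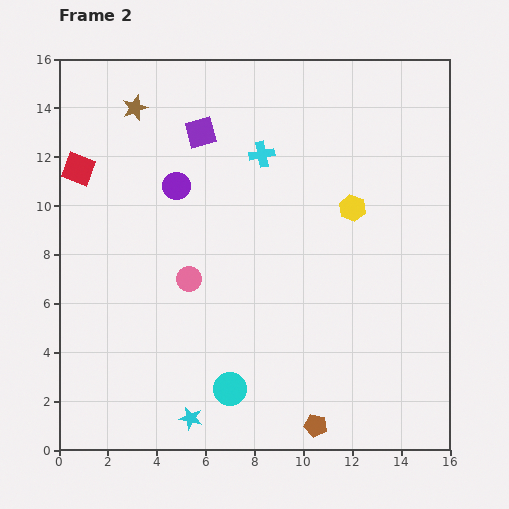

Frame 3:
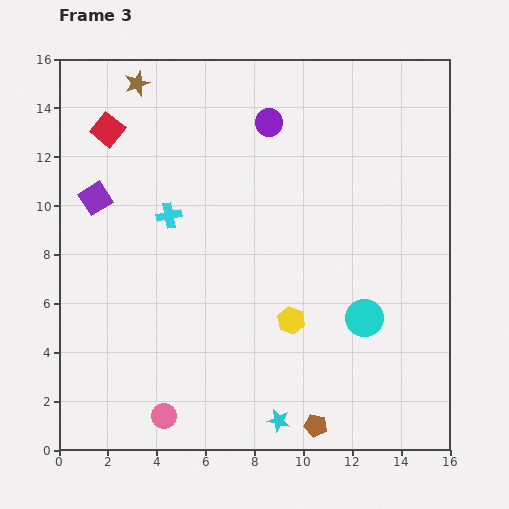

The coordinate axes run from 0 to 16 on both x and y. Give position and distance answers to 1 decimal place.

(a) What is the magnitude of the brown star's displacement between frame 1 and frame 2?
0.9

The brown star moved from (3.1, 13.1) to (3.1, 14.0), a distance of √(0.0² + 0.9²) ≈ 0.9.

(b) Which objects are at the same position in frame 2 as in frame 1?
the brown pentagon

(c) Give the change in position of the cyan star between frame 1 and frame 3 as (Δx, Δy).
(7.2, -0.2)

The cyan star was at (1.8, 1.4) in frame 1 and (9.0, 1.2) in frame 3.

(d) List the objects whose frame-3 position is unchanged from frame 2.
the brown pentagon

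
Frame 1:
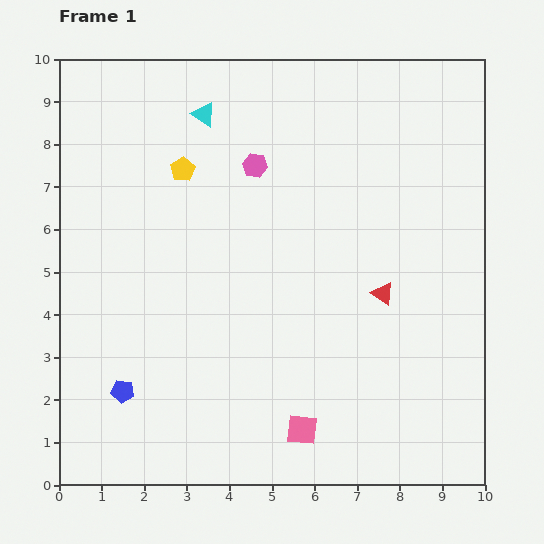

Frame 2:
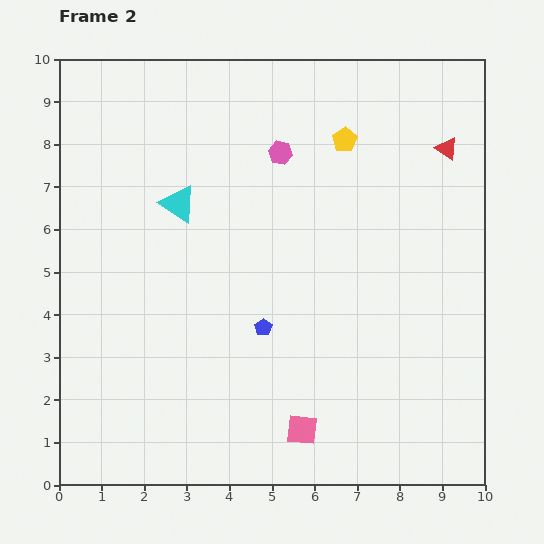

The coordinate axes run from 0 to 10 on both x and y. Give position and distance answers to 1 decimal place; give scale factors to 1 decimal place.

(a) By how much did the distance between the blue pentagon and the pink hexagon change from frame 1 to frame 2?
-2.0

Distance in frame 1: 6.1. Distance in frame 2: 4.1.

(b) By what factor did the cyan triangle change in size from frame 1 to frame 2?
1.6×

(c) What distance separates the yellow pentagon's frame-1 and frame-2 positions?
3.9

The yellow pentagon moved from (2.9, 7.4) to (6.7, 8.1), a distance of √(3.8² + 0.7²) ≈ 3.9.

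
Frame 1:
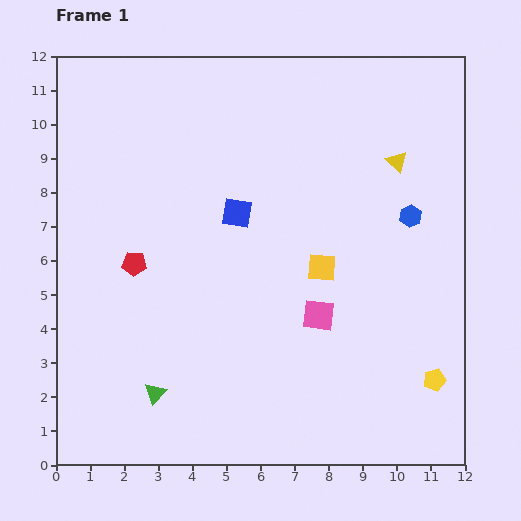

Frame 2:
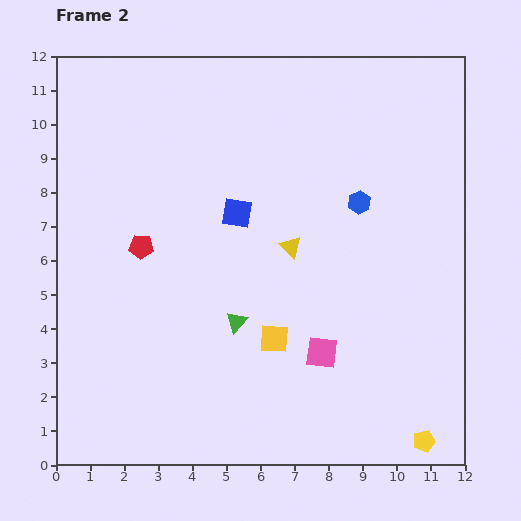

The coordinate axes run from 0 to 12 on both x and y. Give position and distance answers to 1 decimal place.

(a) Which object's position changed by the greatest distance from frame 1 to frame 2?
the yellow triangle

(moved 4.0; next 3.2)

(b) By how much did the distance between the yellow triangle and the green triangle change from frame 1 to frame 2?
-7.1

Distance in frame 1: 9.8. Distance in frame 2: 2.7.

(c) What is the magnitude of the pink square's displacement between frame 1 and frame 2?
1.1

The pink square moved from (7.7, 4.4) to (7.8, 3.3), a distance of √(0.1² + 1.1²) ≈ 1.1.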